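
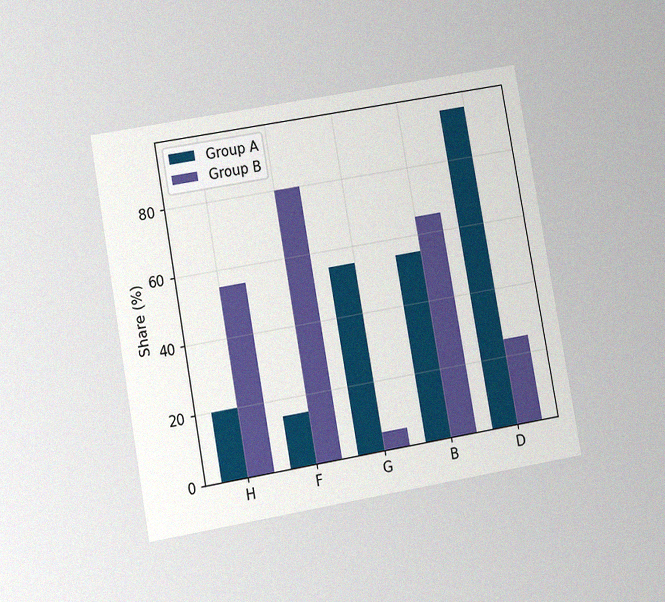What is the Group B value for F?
The chart is tilted about 10° counter-clockwise and viewed at a slight angle, with some photo noise. The Group B bar at F reaches 80% on the y-axis.

80%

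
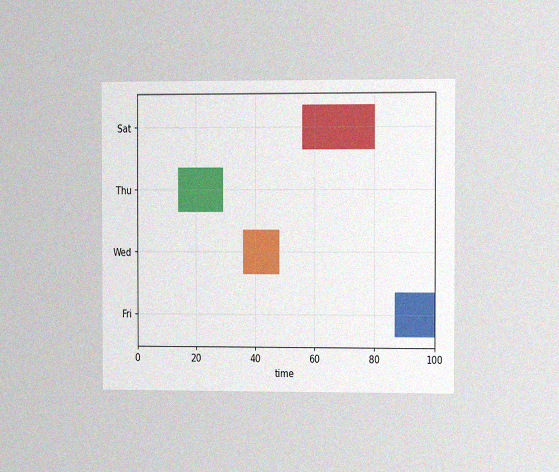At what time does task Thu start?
14

The chart is viewed at a slight angle, with some photo noise. The Thu bar begins at t=14.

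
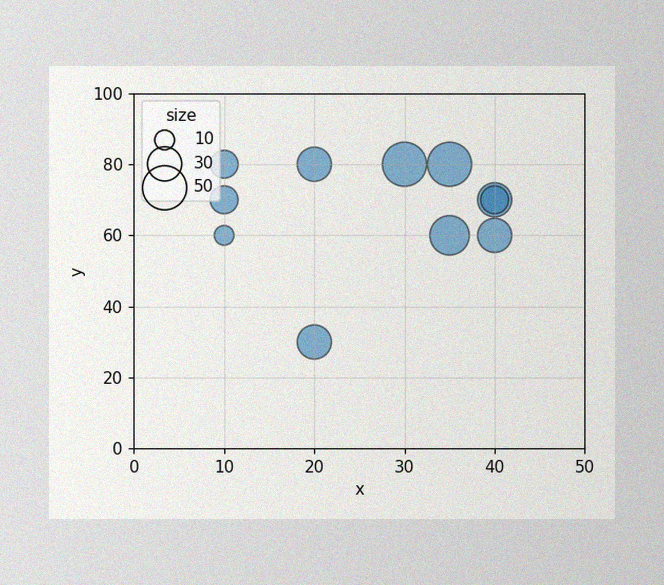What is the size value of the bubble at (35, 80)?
The image has some photo noise and uneven lighting. Matching the bubble at (35, 80) against the size legend gives 50.

50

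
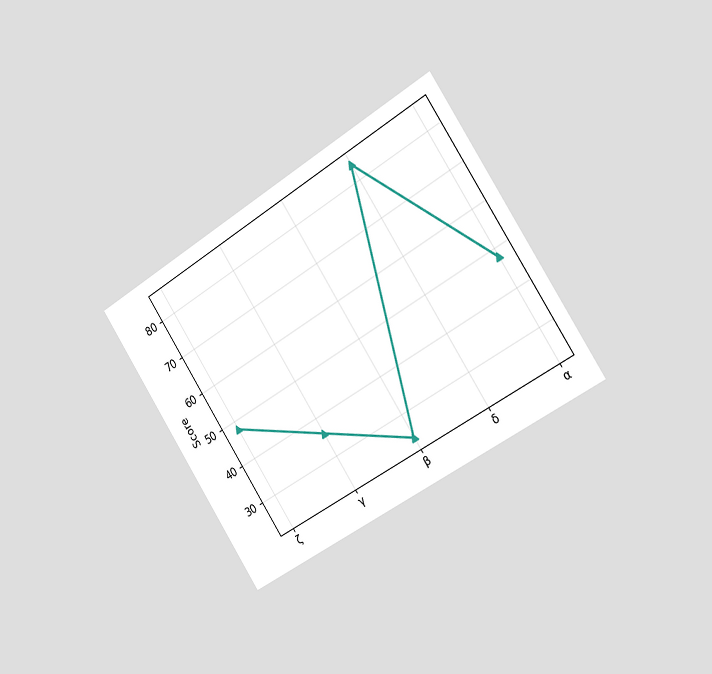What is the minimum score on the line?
The chart is tilted about 33° counter-clockwise and viewed slightly from the right. The lowest point is at β, and reading across to the y-axis gives 24.

24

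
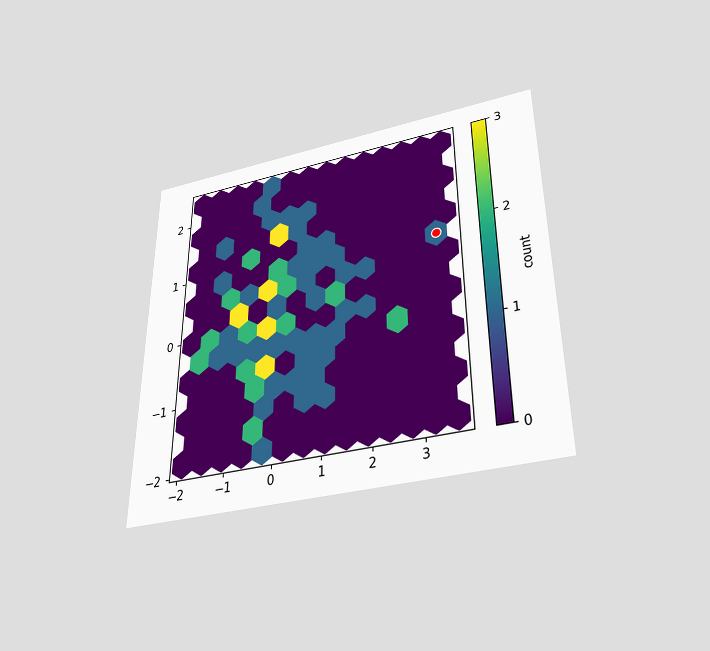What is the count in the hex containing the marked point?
1

The chart is viewed slightly from below. The marked hex reads 1 on the colorbar.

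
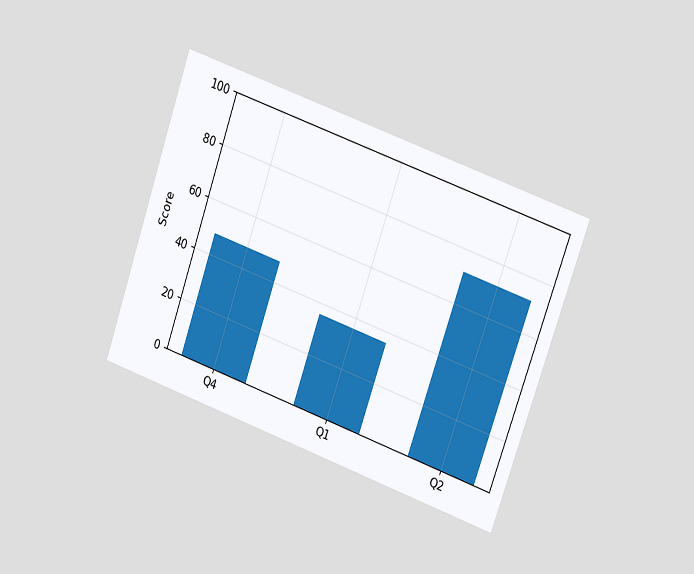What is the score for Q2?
72

The chart is tilted about 19° clockwise and viewed at a slight angle. Reading along the chart's y-axis, the Q2 bar reaches 72.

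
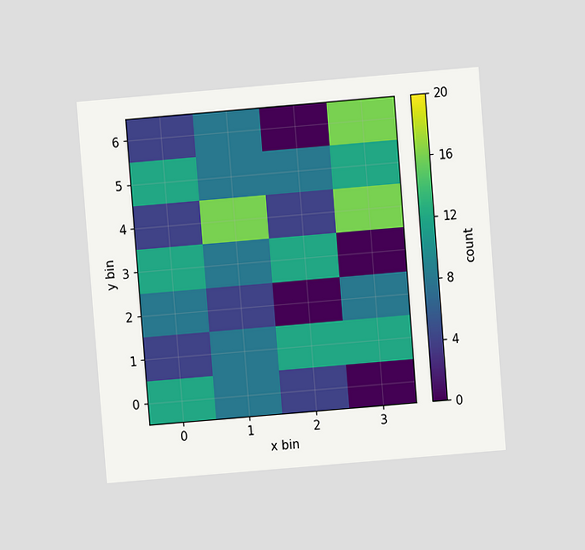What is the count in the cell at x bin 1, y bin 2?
4

The chart is tilted about 5° counter-clockwise and viewed at a slight angle. Matching the cell (1, 2) against the colorbar gives 4.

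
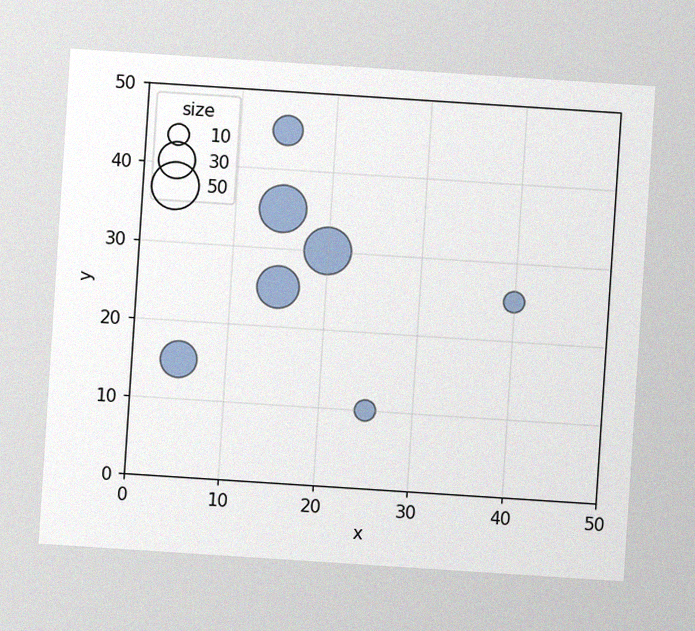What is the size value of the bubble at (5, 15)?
The chart is tilted about 4° clockwise, with some photo noise. Matching the bubble at (5, 15) against the size legend gives 30.

30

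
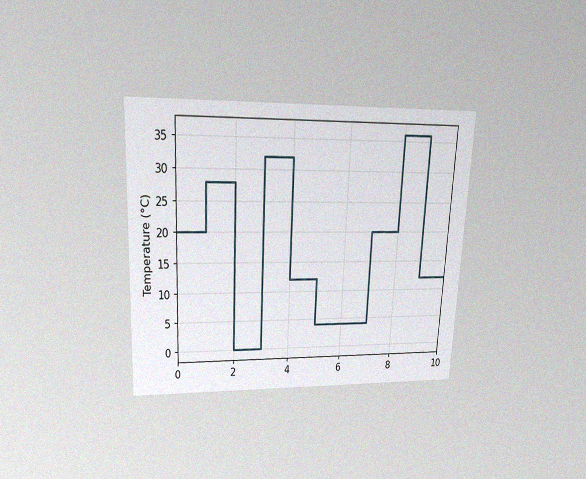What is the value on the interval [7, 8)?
20°C

The chart is tilted about 3° clockwise and viewed slightly from above, with some photo noise. On [7, 8) the step sits at 20°C.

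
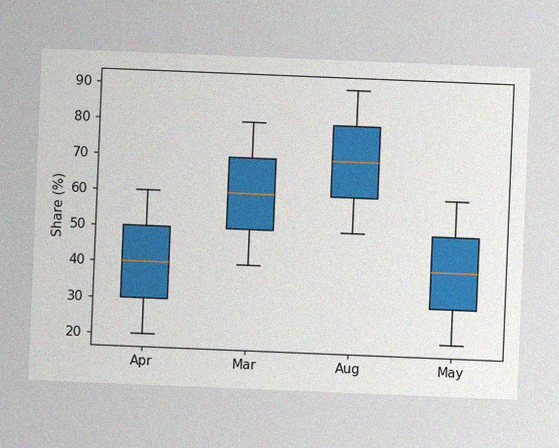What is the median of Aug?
70%

The chart is tilted about 2° clockwise, with some photo noise. The median line in the Aug box sits at 70%.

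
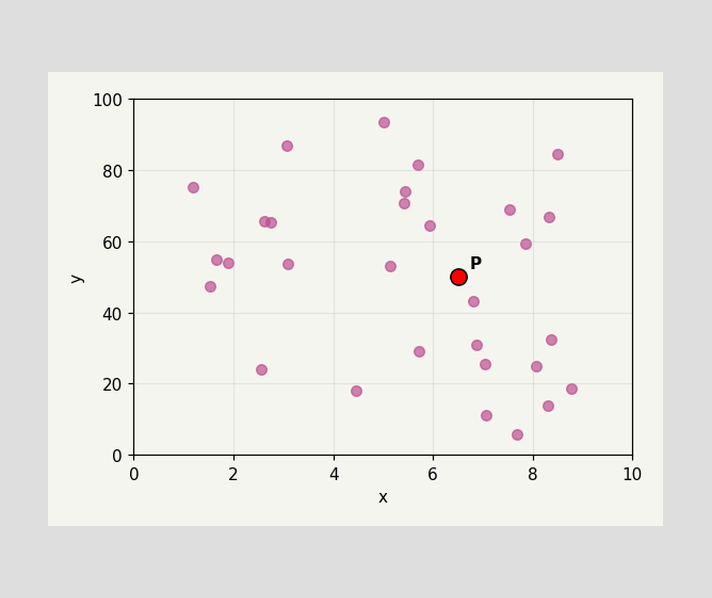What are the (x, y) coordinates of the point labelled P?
Following the gridlines from P to each axis, P sits at (6.5, 50).

(6.5, 50)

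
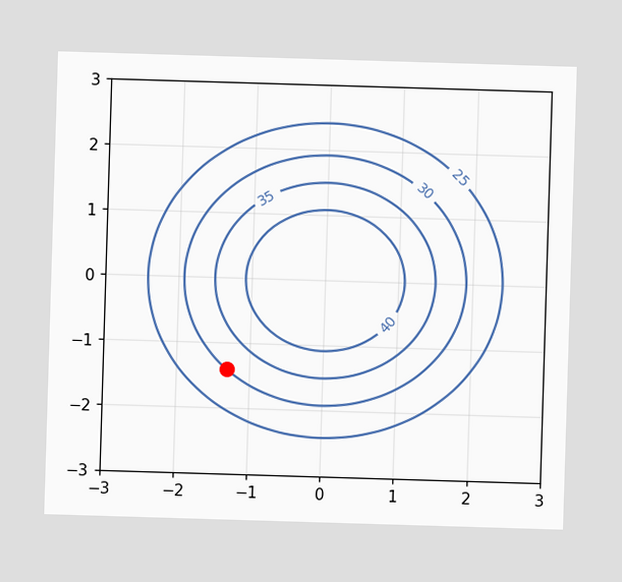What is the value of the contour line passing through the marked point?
30

The marked point sits on the contour labelled 30.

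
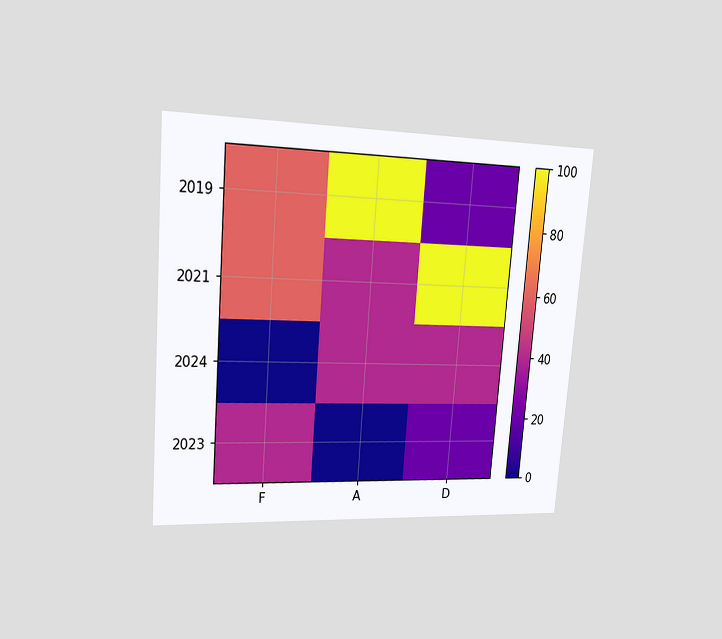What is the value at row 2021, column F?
The chart is tilted about 5° clockwise and viewed slightly from the left. Matching cell (2021, F) against the colorbar gives 60.

60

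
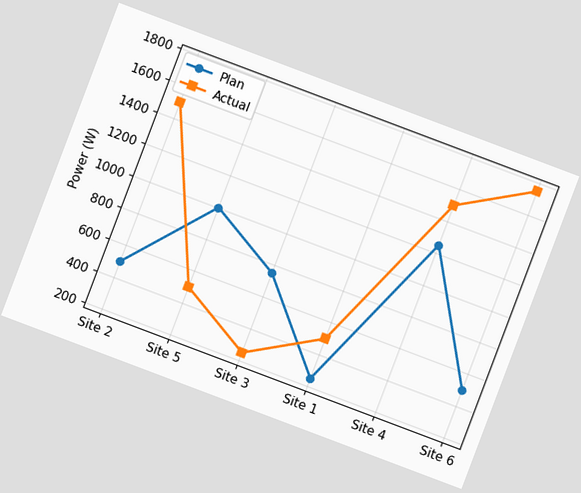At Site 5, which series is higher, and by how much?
The chart is tilted about 21° clockwise. At Site 5, Plan sits above the other line by 500W.

Plan, by 500W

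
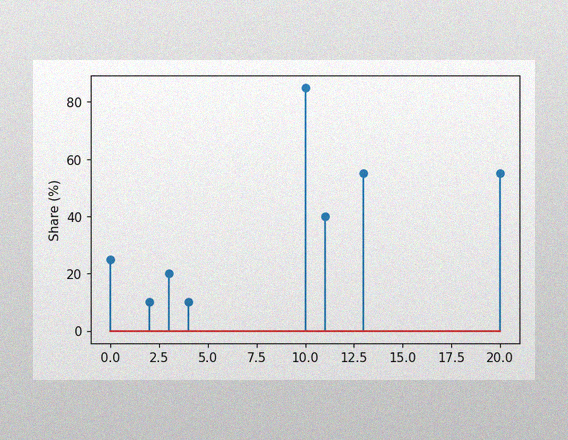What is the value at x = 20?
The image has some photo noise and uneven lighting. The stem at x=20 reaches 55%.

55%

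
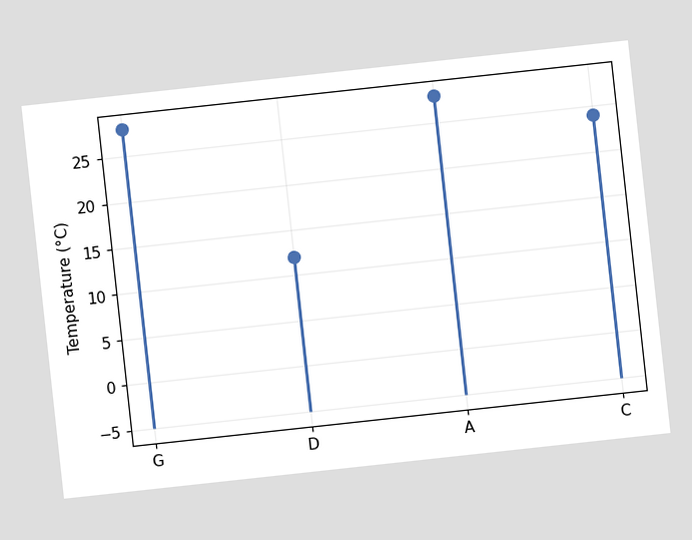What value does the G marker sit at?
28°C

The chart is tilted about 6° counter-clockwise. The G marker sits at 28°C.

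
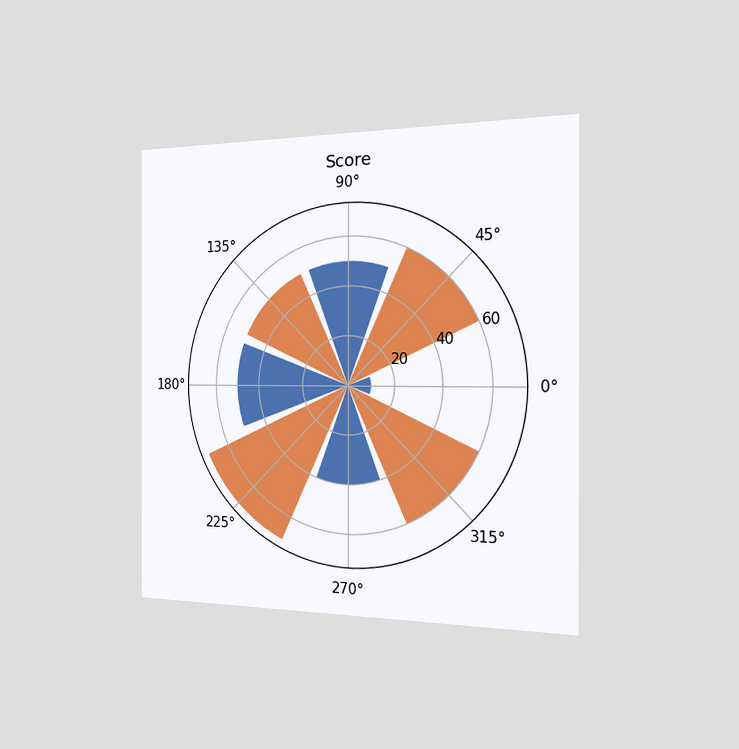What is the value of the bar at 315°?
The chart is viewed slightly from the right. The bar at 315° reaches 60 on the radial axis.

60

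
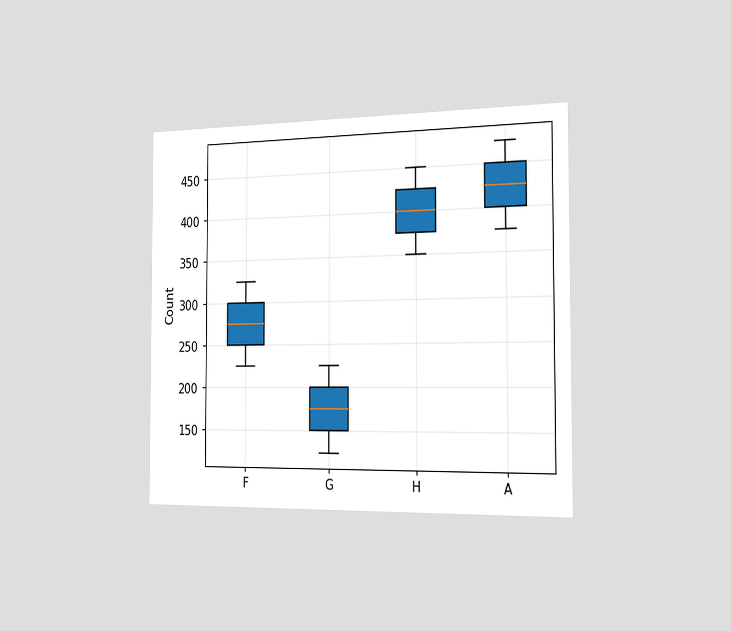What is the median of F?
The chart is viewed slightly from the right. The median line in the F box sits at 275.

275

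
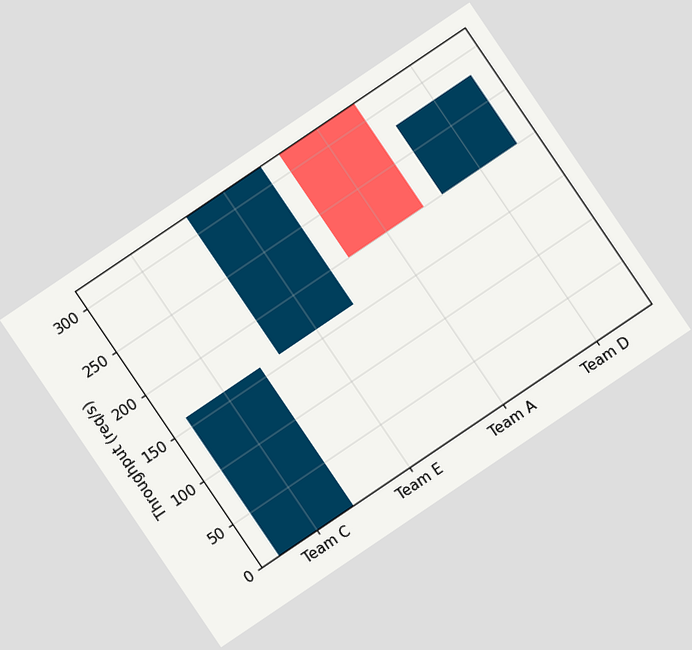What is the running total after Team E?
The chart is tilted about 34° counter-clockwise. After Team E the running total reaches 320req/s.

320req/s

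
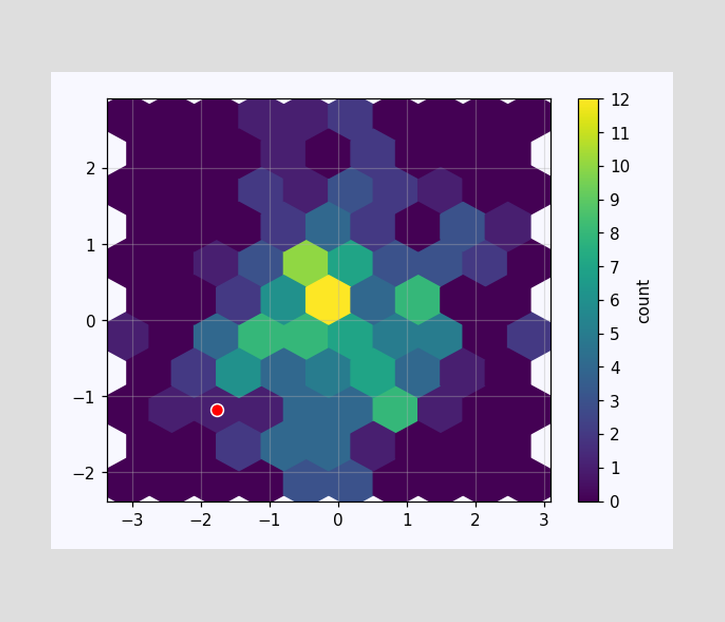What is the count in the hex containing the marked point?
The marked hex reads 1 on the colorbar.

1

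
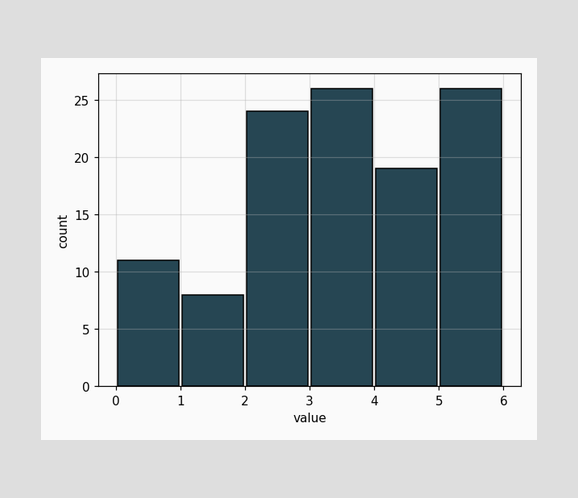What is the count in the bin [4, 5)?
19

The [4, 5) bin has height 19.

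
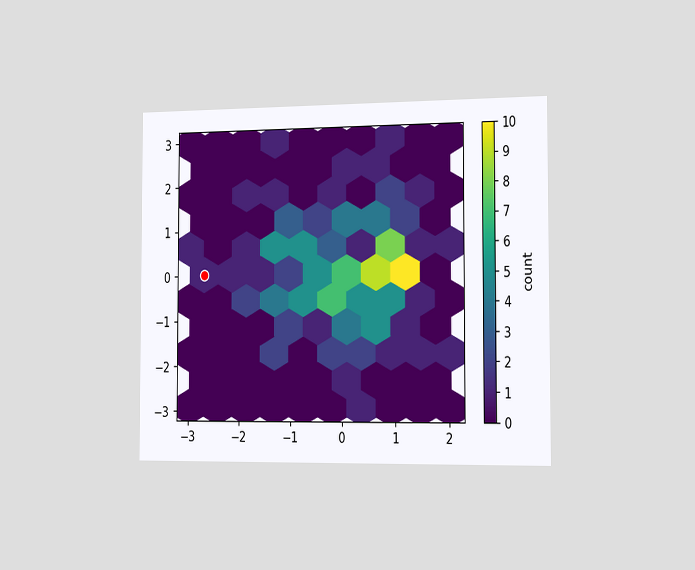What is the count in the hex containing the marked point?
1

The chart is viewed slightly from the right. The marked hex reads 1 on the colorbar.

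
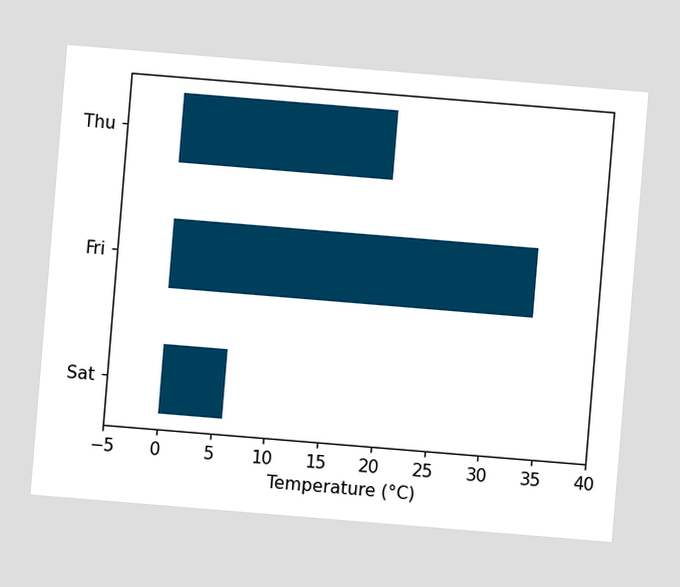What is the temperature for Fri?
The chart is tilted about 5° clockwise. Reading along the chart's x-axis, the Fri bar reaches 34°C.

34°C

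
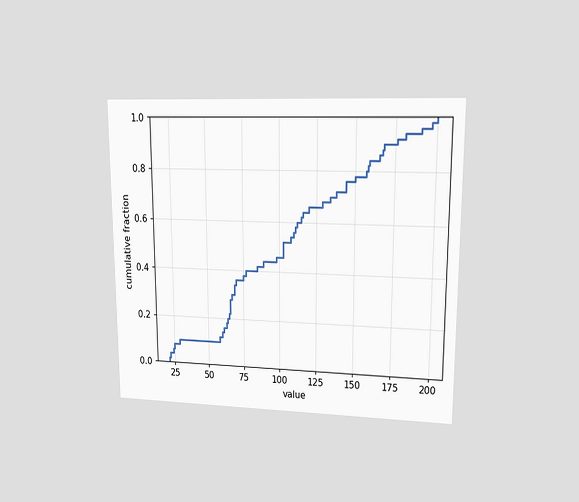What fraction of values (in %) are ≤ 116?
The chart is viewed at a slight angle. At x=116 the ECDF step is at 64%.

64%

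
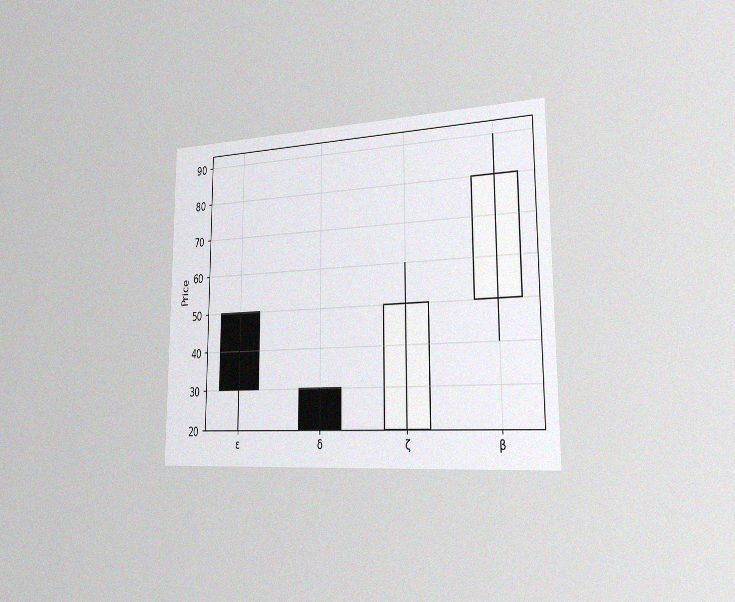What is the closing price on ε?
The chart is viewed slightly from the right, with some photo noise. The ε candle closes at 30.

30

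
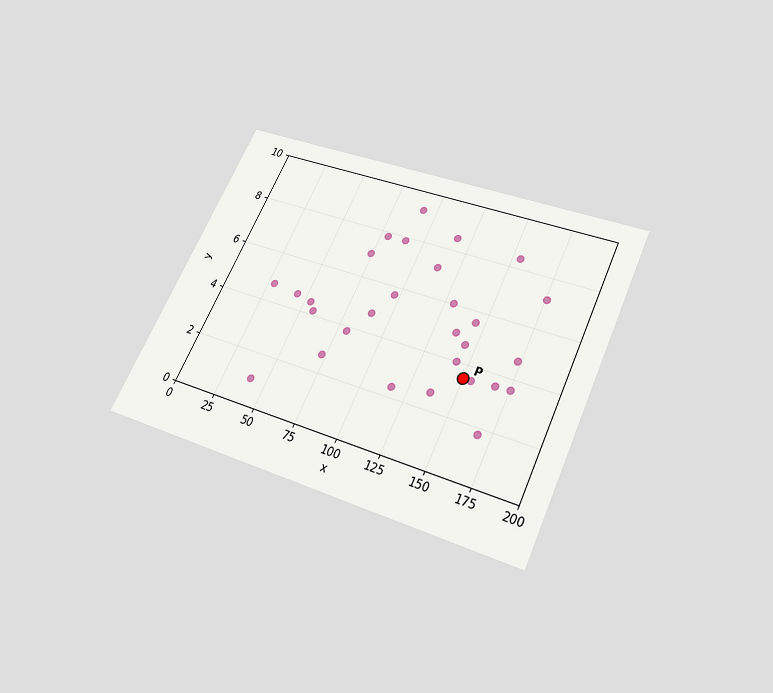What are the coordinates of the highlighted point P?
(150, 3.5)

The chart is tilted about 25° clockwise and viewed slightly from below. Following the gridlines from P to each axis, P sits at (150, 3.5).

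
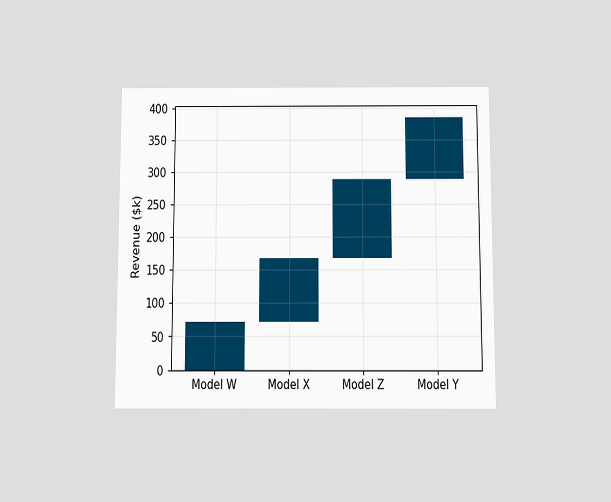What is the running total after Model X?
The chart is viewed slightly from below. After Model X the running total reaches $168k.

$168k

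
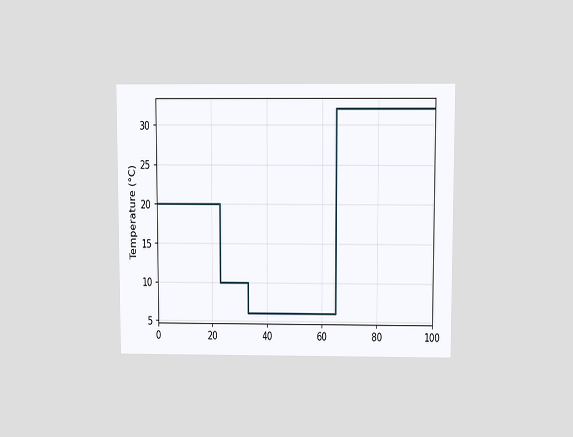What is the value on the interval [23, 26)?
The chart is viewed slightly from above. On [23, 26) the step sits at 10°C.

10°C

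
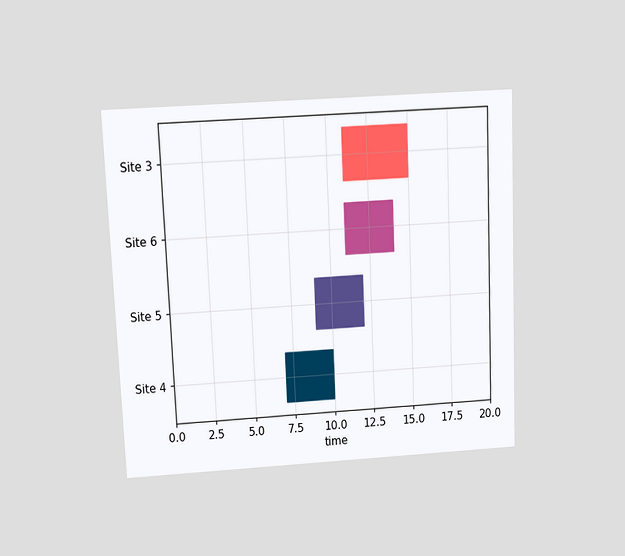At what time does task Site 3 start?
The chart is tilted about 2° counter-clockwise and viewed slightly from above. The Site 3 bar begins at t=11.

11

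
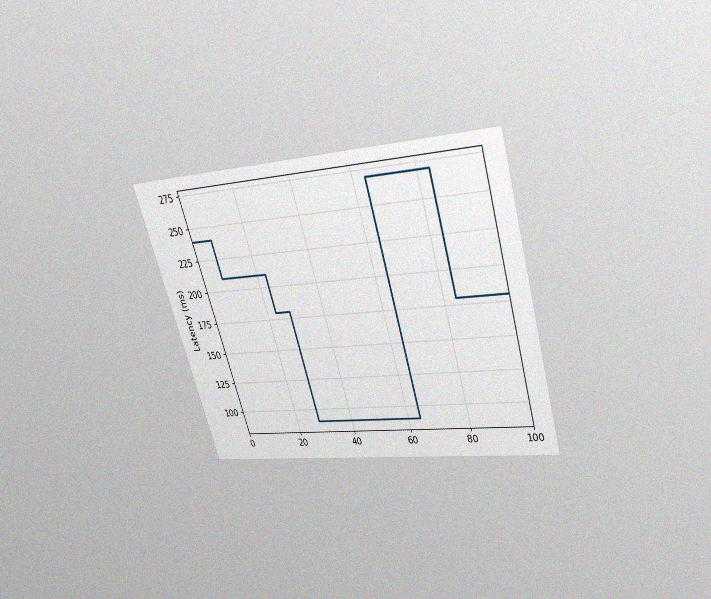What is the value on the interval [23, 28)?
The chart is tilted about 17° counter-clockwise and viewed slightly from above, with some photo noise. On [23, 28) the step sits at 180ms.

180ms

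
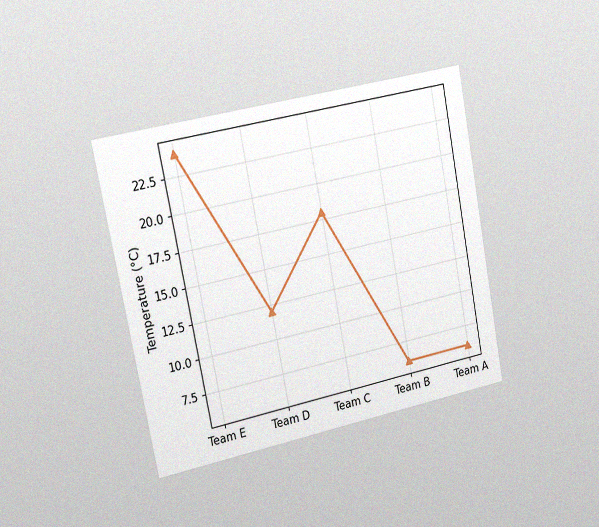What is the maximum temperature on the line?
The chart is tilted about 11° counter-clockwise and viewed slightly from the left, with some photo noise. The highest point is at Team E, and reading across to the y-axis gives 24°C.

24°C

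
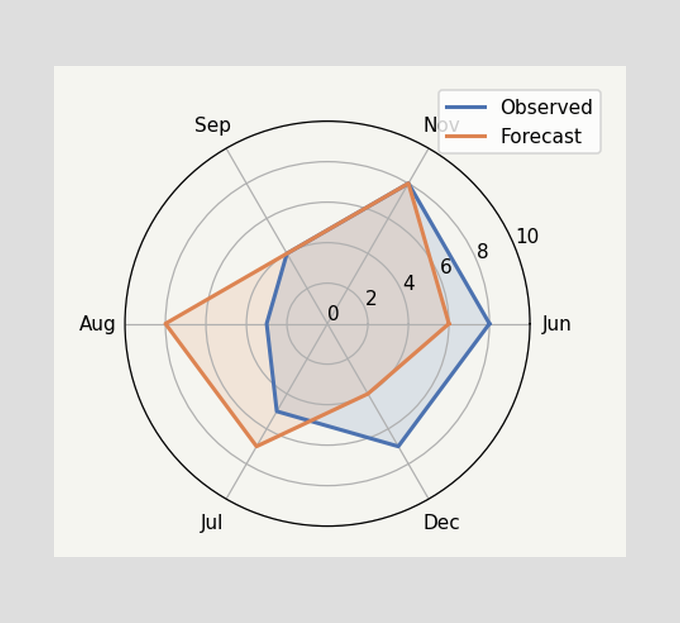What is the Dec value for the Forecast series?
On the Dec axis, Forecast reaches 4.

4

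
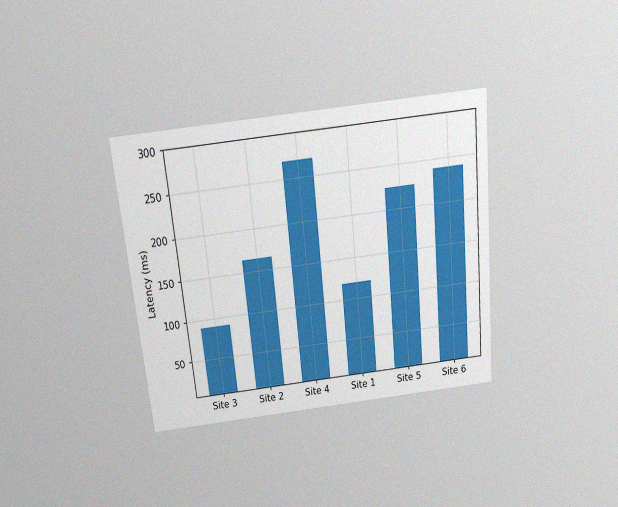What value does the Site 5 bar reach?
225ms

The chart is tilted about 6° counter-clockwise and viewed slightly from above, with some photo noise. Reading along the chart's y-axis, the Site 5 bar reaches 225ms.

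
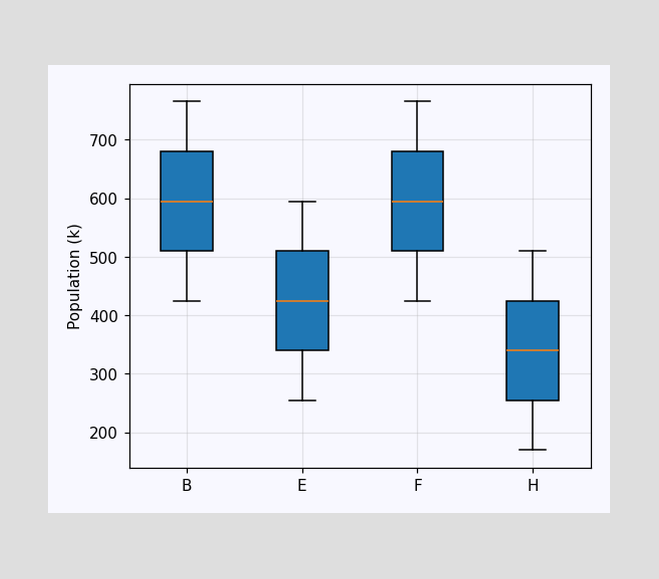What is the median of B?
595k

The median line in the B box sits at 595k.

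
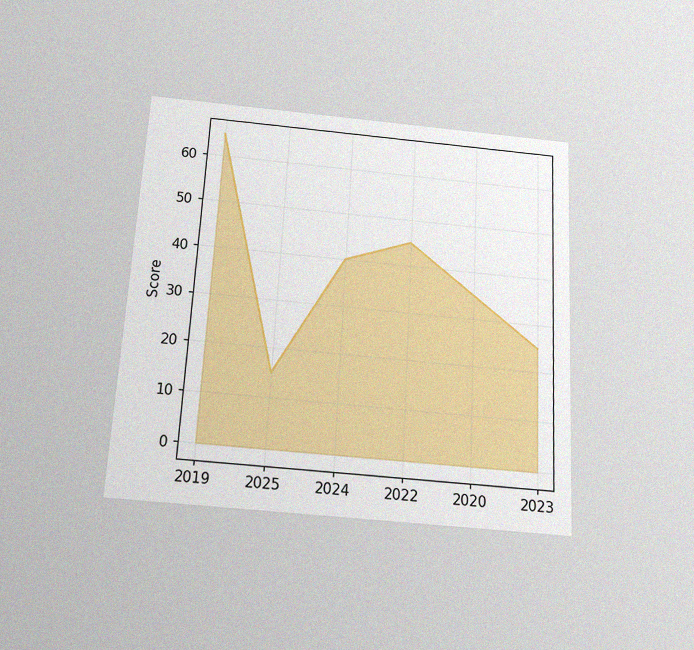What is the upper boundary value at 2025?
15

The chart is tilted about 3° clockwise and viewed slightly from below, with some photo noise. At 2025 the upper boundary is at 15.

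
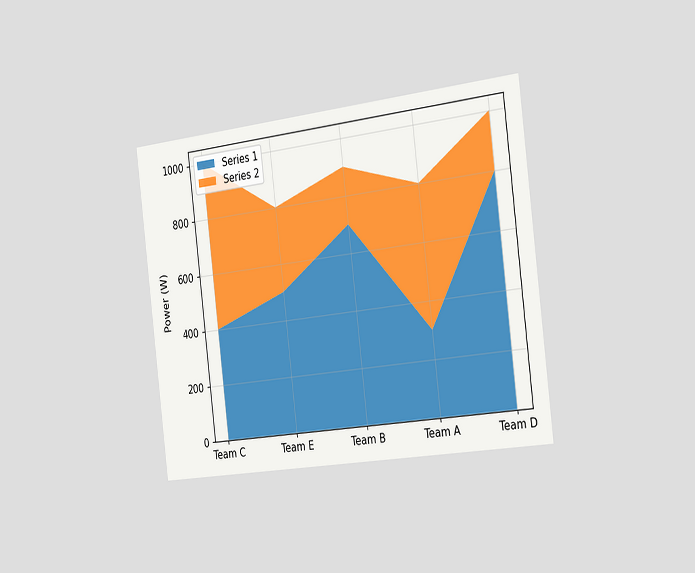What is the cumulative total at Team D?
1000W

The chart is tilted about 7° counter-clockwise and viewed slightly from the right. The stacked total at Team D reaches 1000W.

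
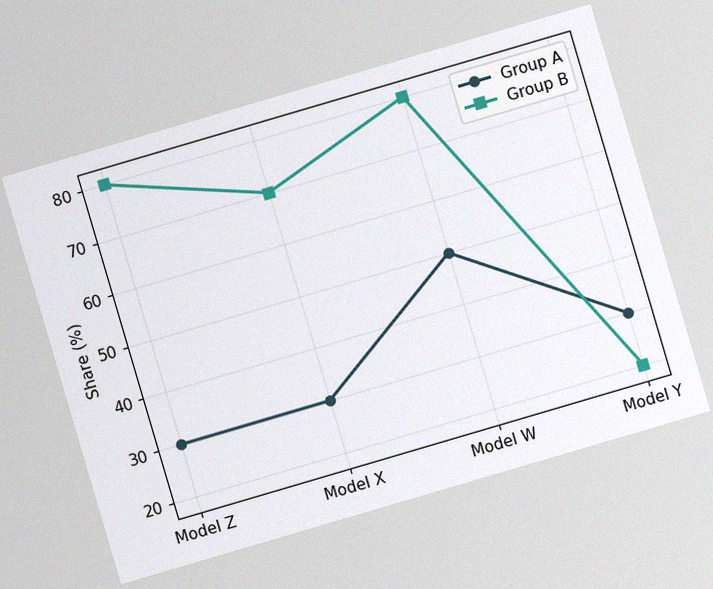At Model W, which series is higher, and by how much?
The chart is tilted about 16° counter-clockwise, with some photo noise. At Model W, Group B sits above the other line by 30%.

Group B, by 30%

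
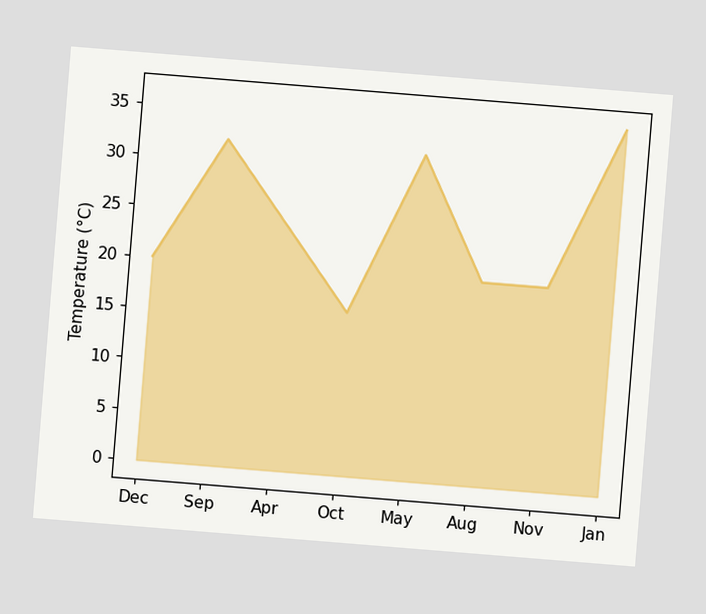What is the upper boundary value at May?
32°C

The chart is tilted about 5° clockwise. At May the upper boundary is at 32°C.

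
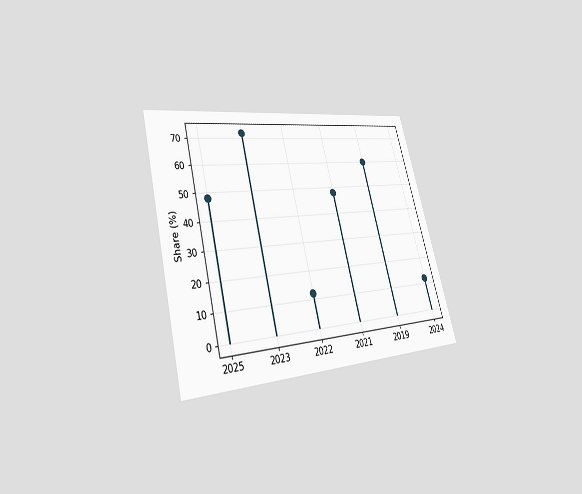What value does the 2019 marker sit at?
60%

The chart is tilted about 14° counter-clockwise and viewed at a slight angle. The 2019 marker sits at 60%.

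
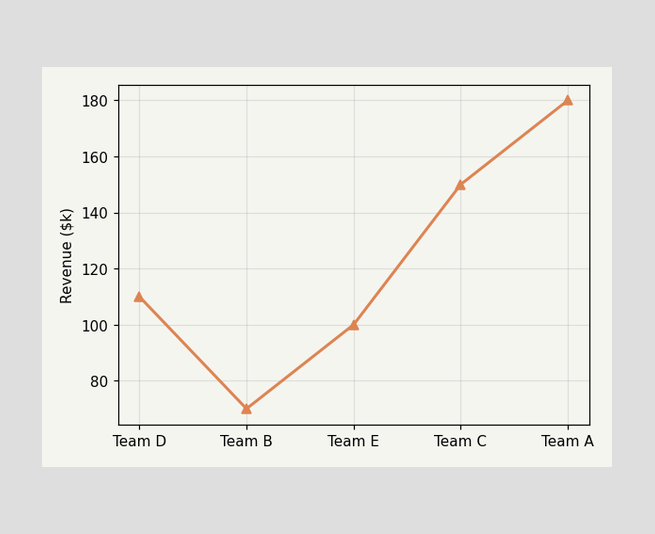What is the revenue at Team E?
$100k

At Team E, the line is at $100k.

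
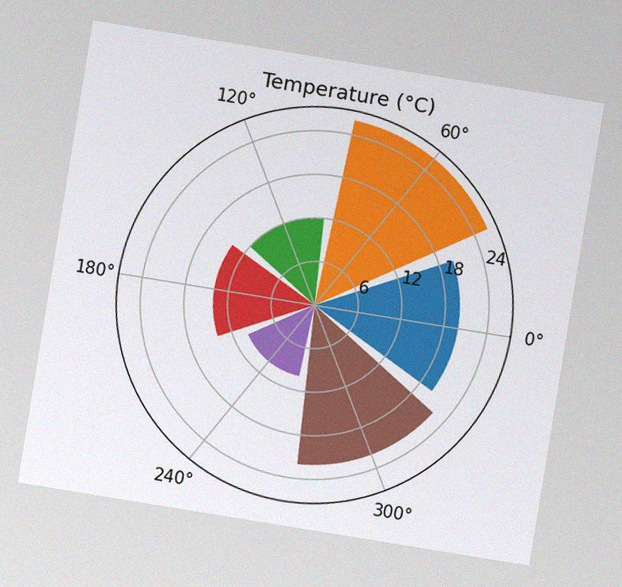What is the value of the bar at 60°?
26°C

The chart is tilted about 9° clockwise, with some photo noise. The bar at 60° reaches 26°C on the radial axis.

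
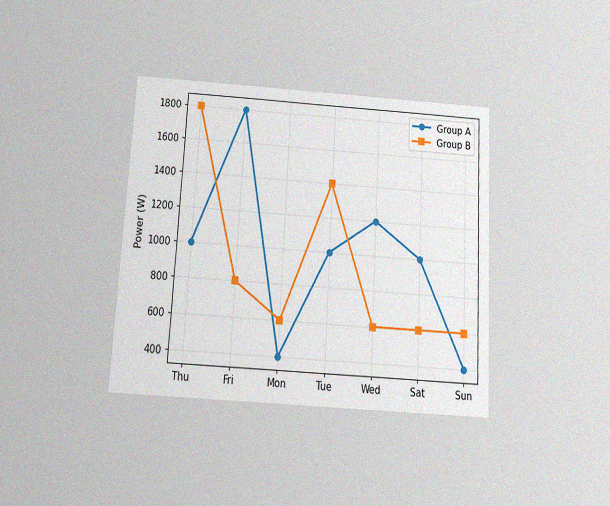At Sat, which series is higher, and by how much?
The chart is tilted about 3° clockwise and viewed slightly from below, with some photo noise. At Sat, Group A sits above the other line by 400W.

Group A, by 400W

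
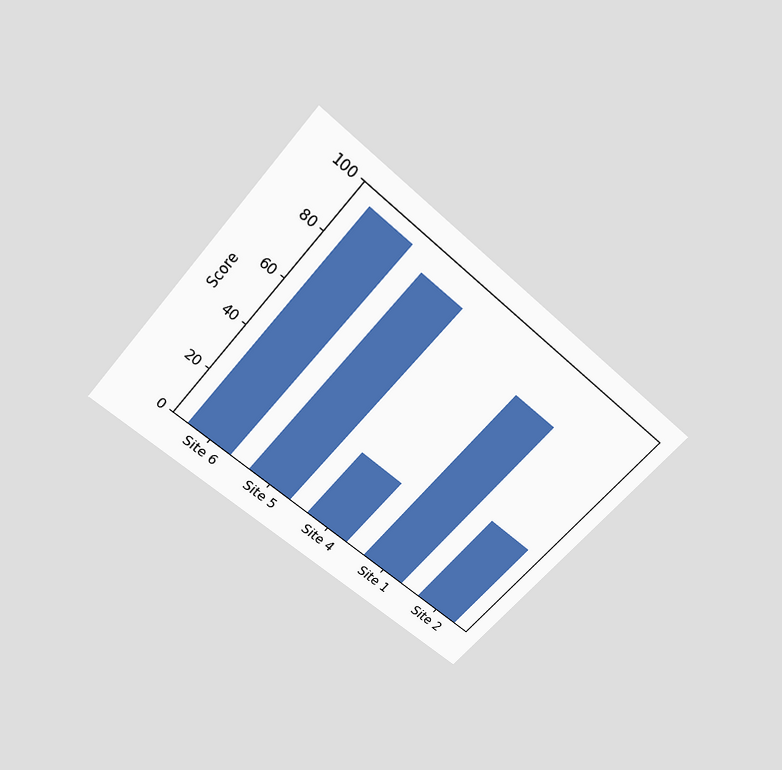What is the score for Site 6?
The chart is tilted about 41° clockwise and viewed slightly from above. Reading along the chart's y-axis, the Site 6 bar reaches 95.

95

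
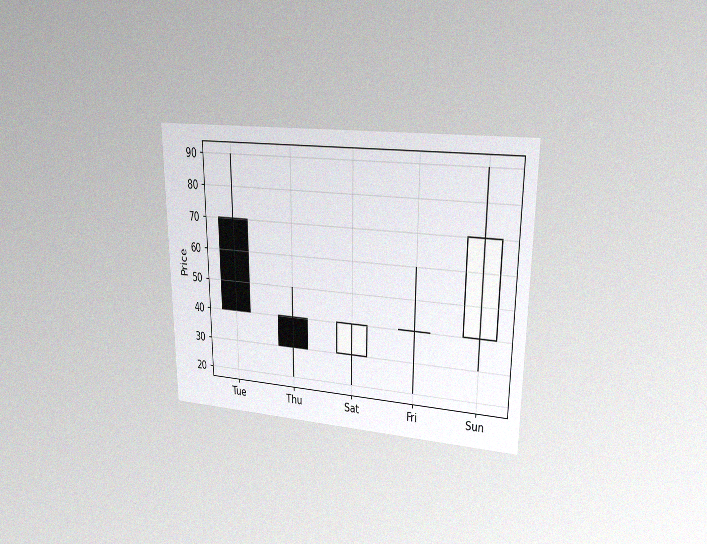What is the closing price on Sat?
The chart is viewed at a slight angle, with some photo noise. The Sat candle closes at 40.

40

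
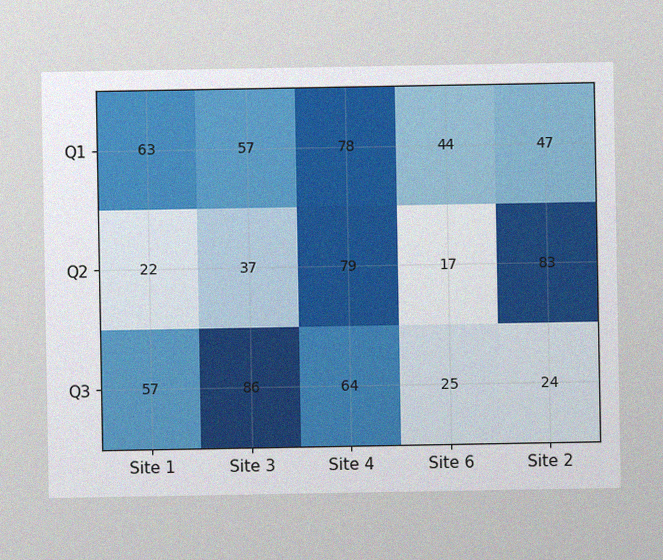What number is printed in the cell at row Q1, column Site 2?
The image has some photo noise and uneven lighting. The (Q1, Site 2) cell reads 47.

47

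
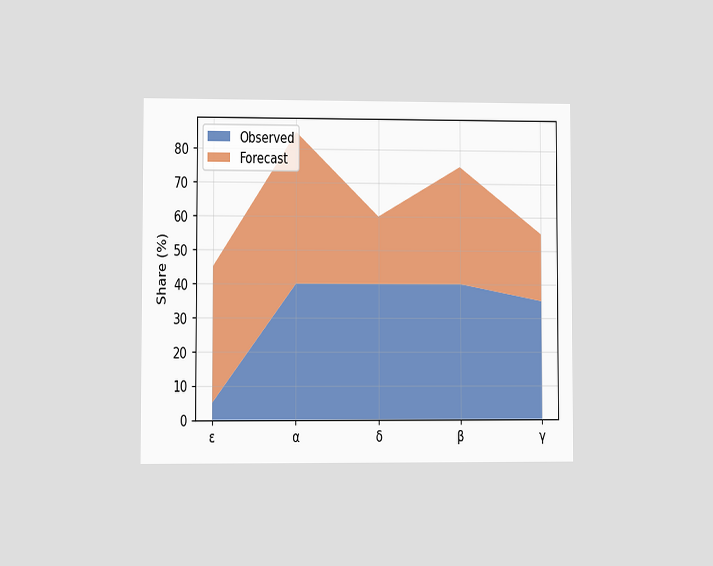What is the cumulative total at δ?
The chart is viewed at a slight angle. The stacked total at δ reaches 60%.

60%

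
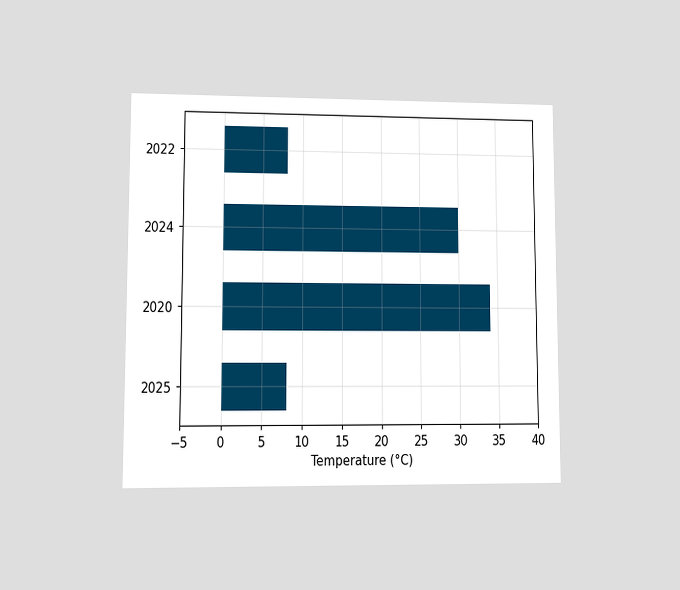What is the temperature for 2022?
The chart is viewed at a slight angle. Reading along the chart's x-axis, the 2022 bar reaches 8°C.

8°C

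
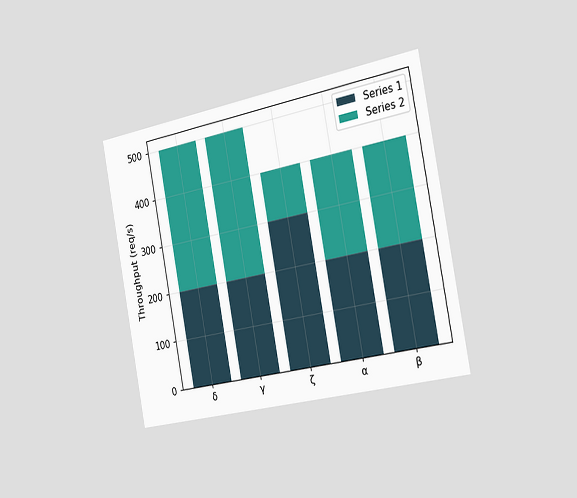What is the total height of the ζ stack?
The chart is tilted about 11° counter-clockwise and viewed slightly from the right. The ζ stack's top reaches 400req/s on the y-axis.

400req/s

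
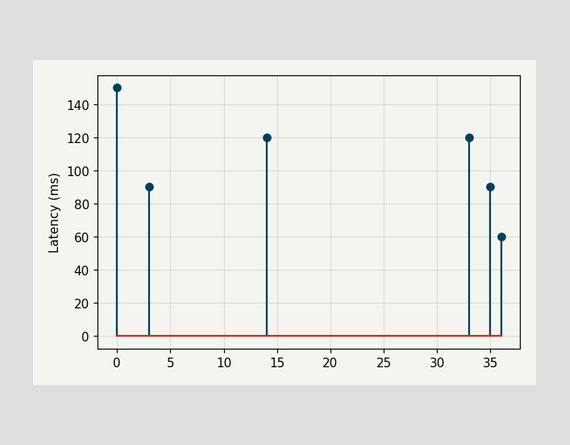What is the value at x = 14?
The stem at x=14 reaches 120ms.

120ms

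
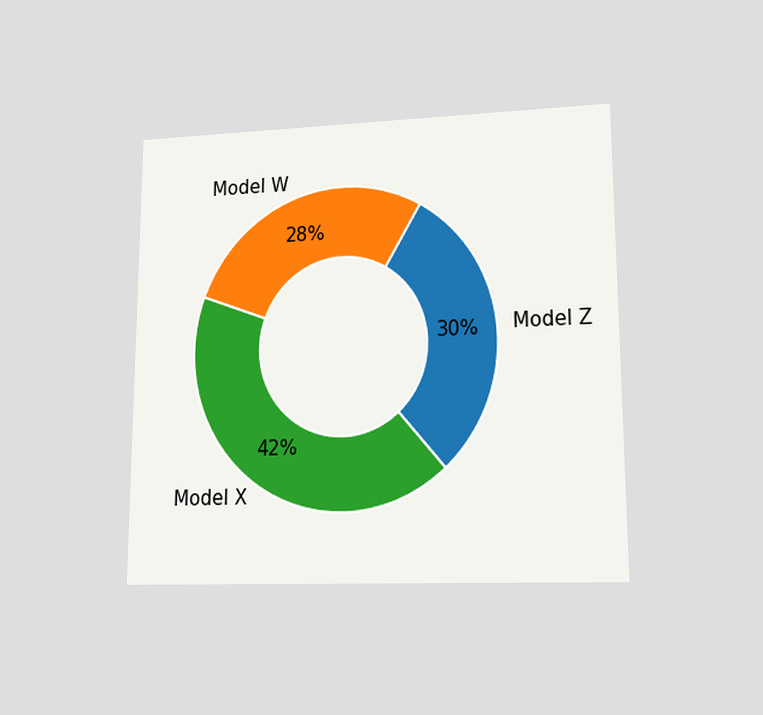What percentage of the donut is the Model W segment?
The chart is viewed at a slight angle. The Model W segment takes up 28% of the ring.

28%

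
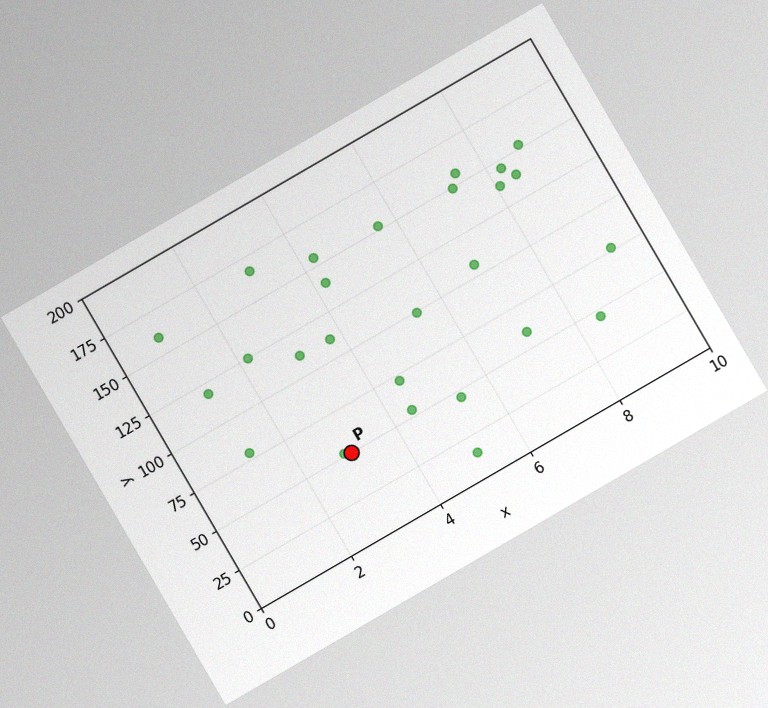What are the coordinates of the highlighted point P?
(3, 50)

The chart is tilted about 30° counter-clockwise, with some photo noise. Following the gridlines from P to each axis, P sits at (3, 50).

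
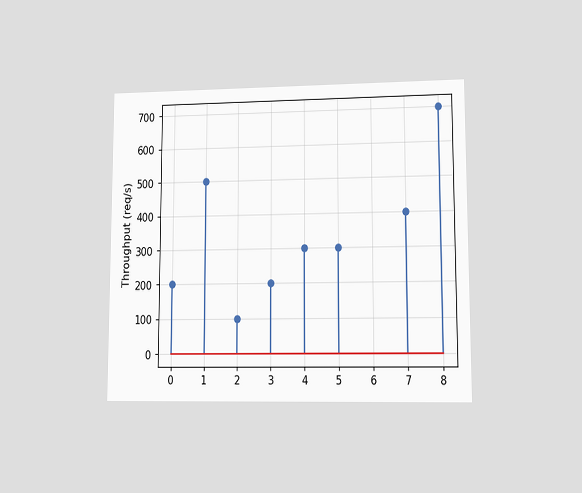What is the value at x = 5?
The chart is viewed at a slight angle. The stem at x=5 reaches 300req/s.

300req/s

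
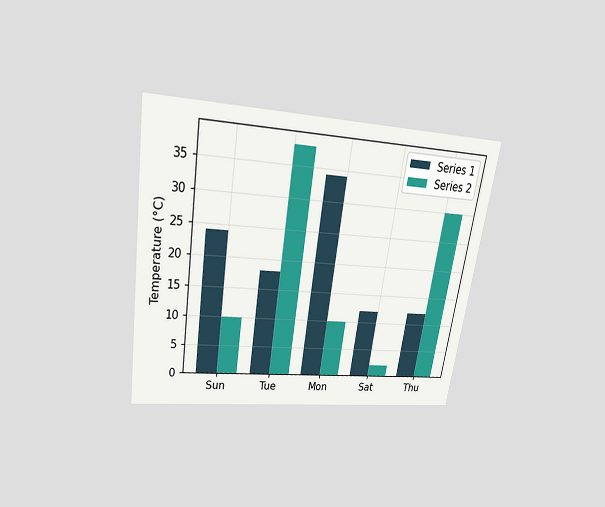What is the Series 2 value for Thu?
30°C

The chart is tilted about 9° clockwise and viewed slightly from above. The Series 2 bar at Thu reaches 30°C on the y-axis.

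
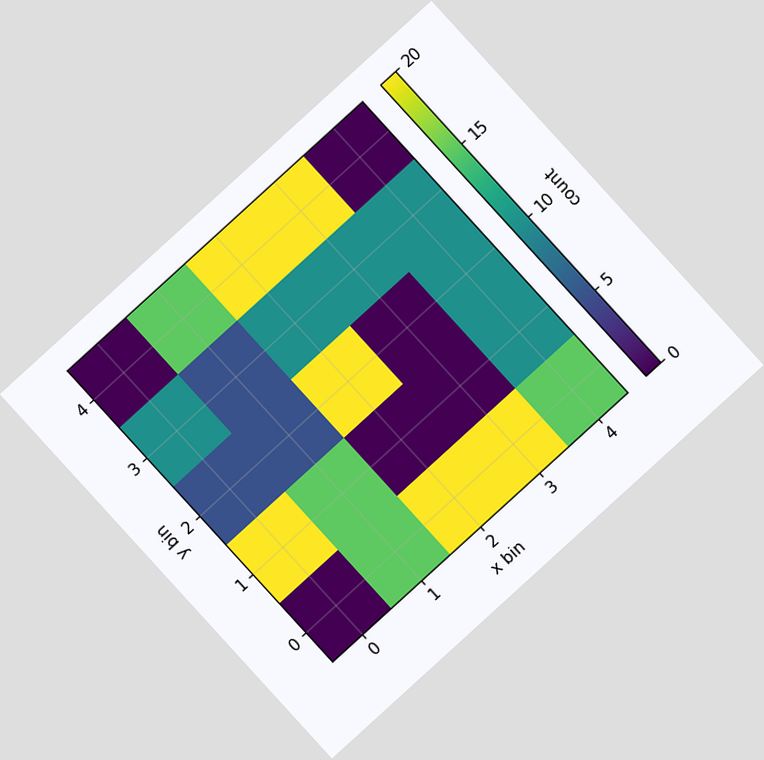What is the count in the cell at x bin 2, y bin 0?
The chart is tilted about 42° counter-clockwise. Matching the cell (2, 0) against the colorbar gives 20.

20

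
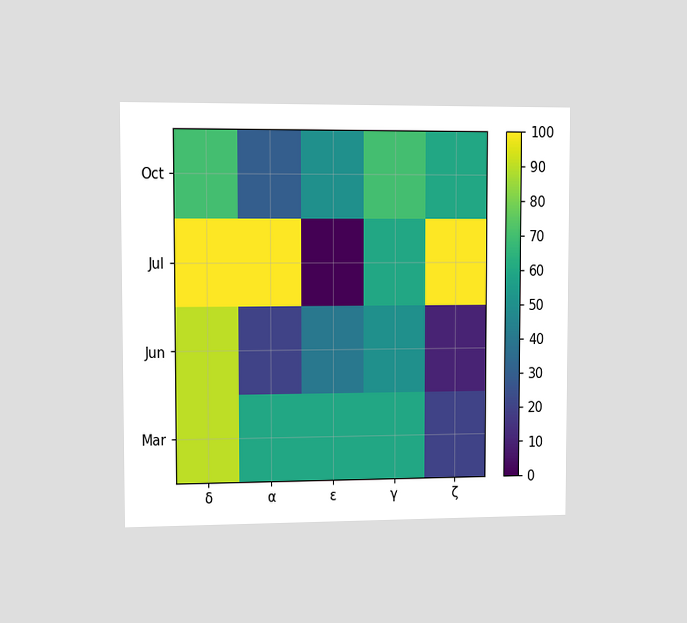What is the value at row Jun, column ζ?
The chart is viewed slightly from the left. Matching cell (Jun, ζ) against the colorbar gives 10.

10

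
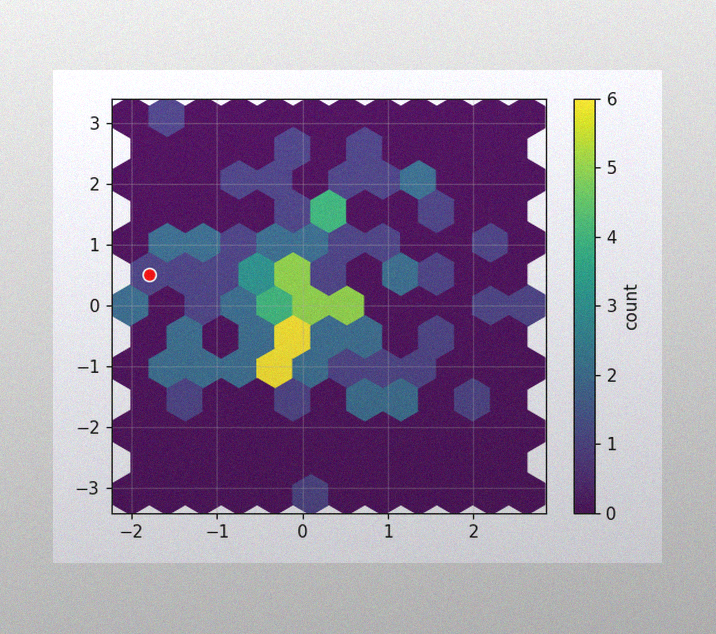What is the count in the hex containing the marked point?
1

The image has some photo noise and uneven lighting. The marked hex reads 1 on the colorbar.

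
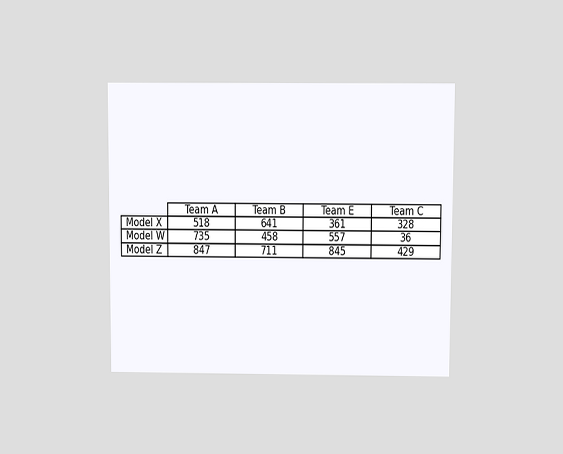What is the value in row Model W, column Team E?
557

The chart is viewed at a slight angle. The (Model W, Team E) cell reads 557.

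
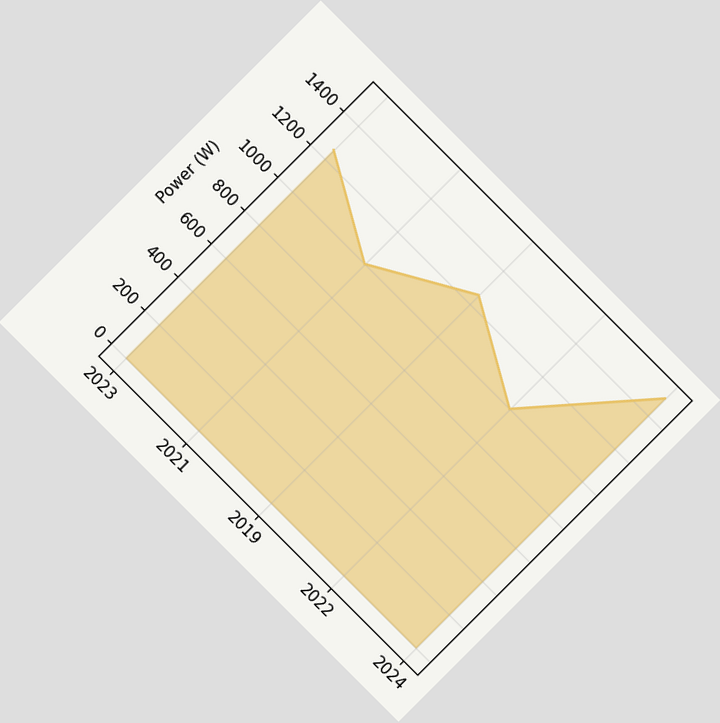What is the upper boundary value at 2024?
The chart is tilted about 45° clockwise. At 2024 the upper boundary is at 1500W.

1500W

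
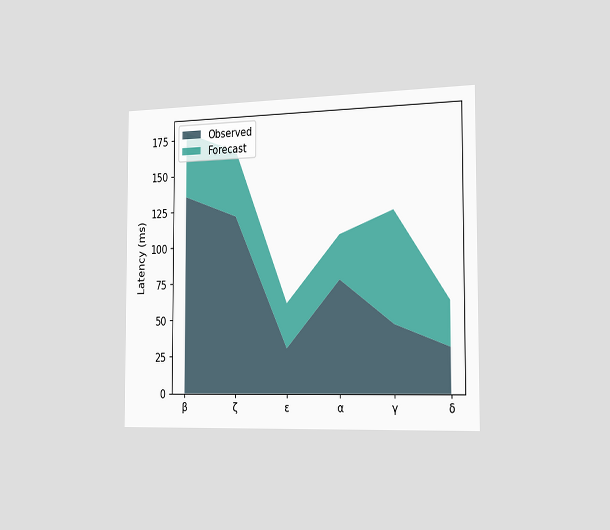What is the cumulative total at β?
The chart is viewed slightly from the right. The stacked total at β reaches 180ms.

180ms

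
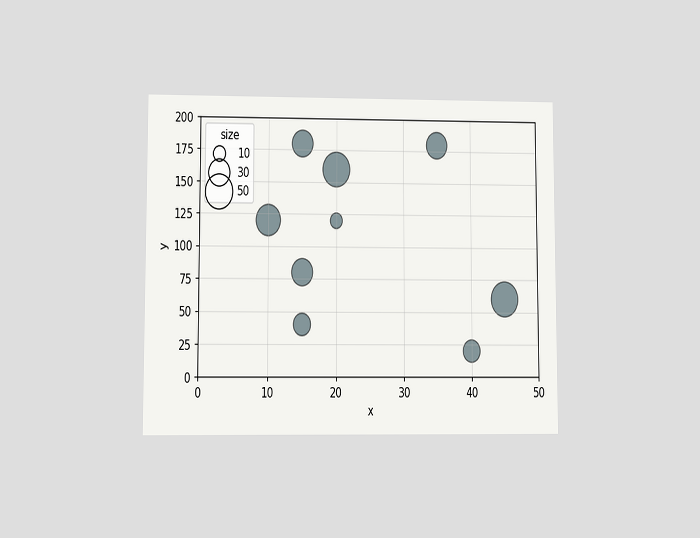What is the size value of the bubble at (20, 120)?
10

The chart is viewed at a slight angle. Matching the bubble at (20, 120) against the size legend gives 10.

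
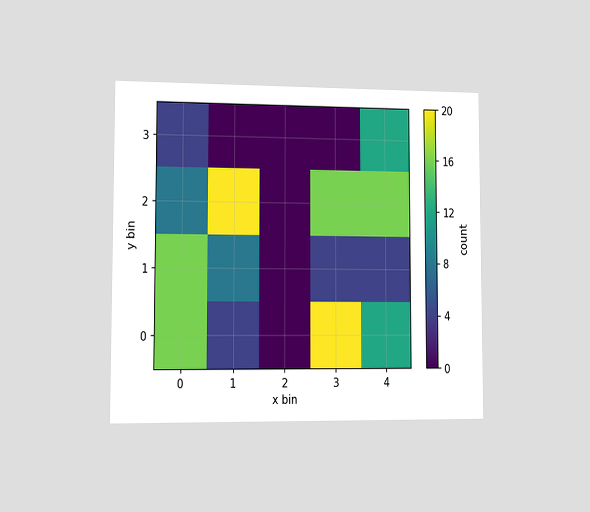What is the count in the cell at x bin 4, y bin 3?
The chart is viewed slightly from the left. Matching the cell (4, 3) against the colorbar gives 12.

12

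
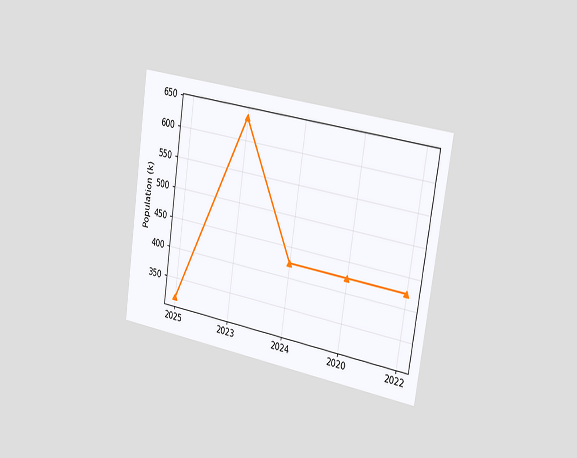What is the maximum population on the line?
The chart is tilted about 8° clockwise and viewed slightly from the right. The highest point is at 2023, and reading across to the y-axis gives 636k.

636k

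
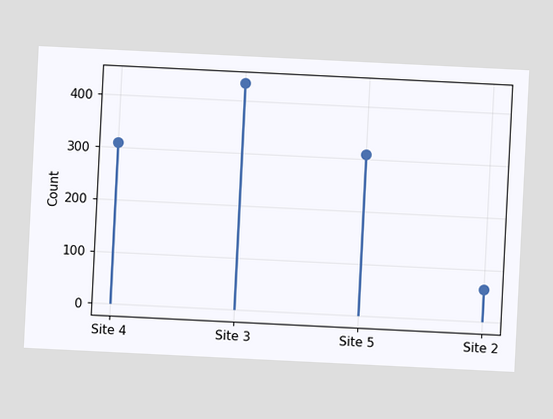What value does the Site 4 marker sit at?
The chart is tilted about 3° clockwise. The Site 4 marker sits at 310.

310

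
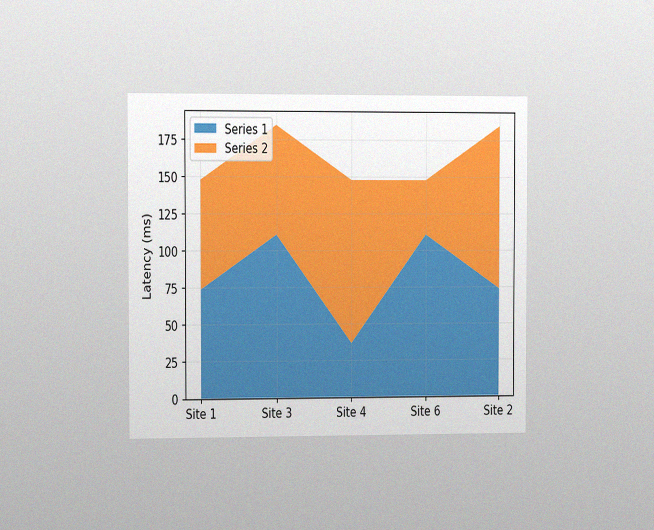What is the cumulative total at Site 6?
The chart is viewed slightly from the left, with some photo noise. The stacked total at Site 6 reaches 148ms.

148ms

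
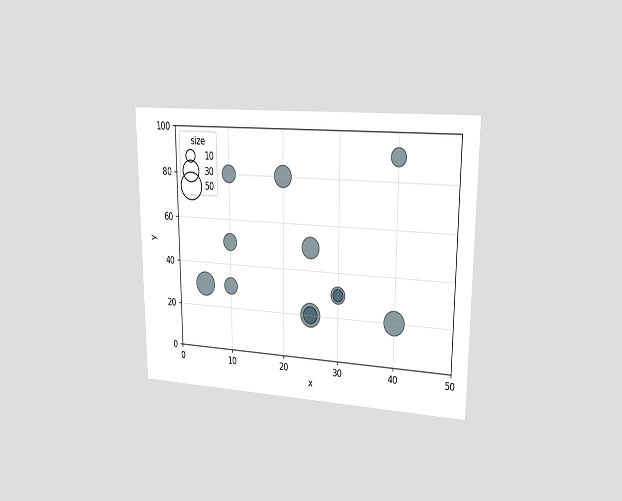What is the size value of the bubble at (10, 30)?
20

The chart is viewed slightly from the right. Matching the bubble at (10, 30) against the size legend gives 20.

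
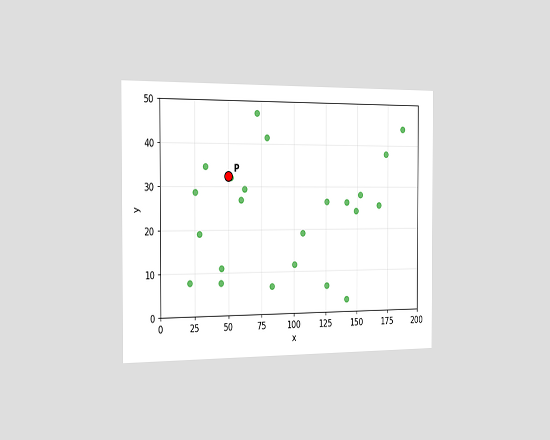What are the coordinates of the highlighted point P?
(50, 32.5)

The chart is viewed slightly from the left. Following the gridlines from P to each axis, P sits at (50, 32.5).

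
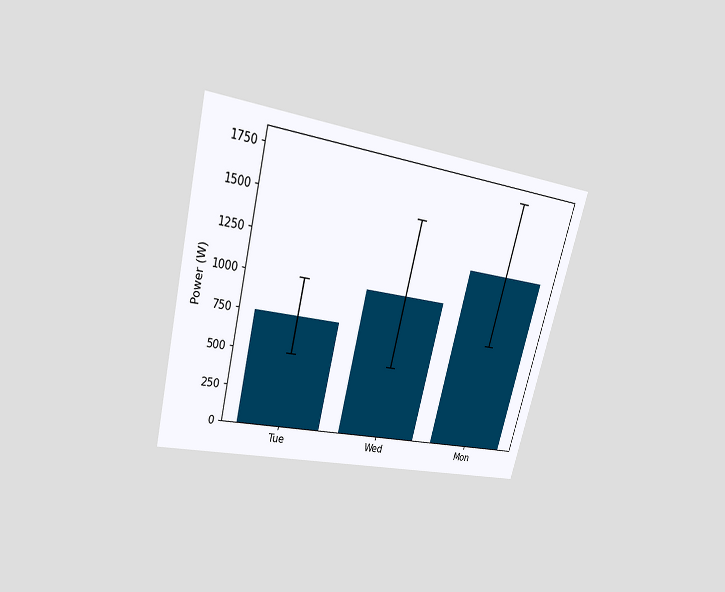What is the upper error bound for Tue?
1000W

The chart is tilted about 15° clockwise and viewed slightly from above. The Tue bar's upper whisker reaches 1000W.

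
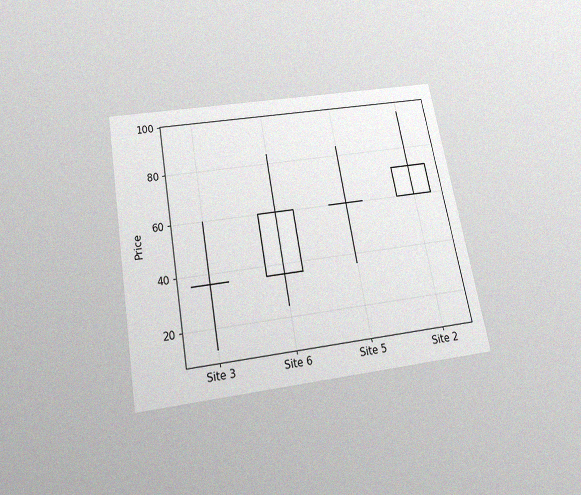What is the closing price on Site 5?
The chart is tilted about 10° counter-clockwise and viewed slightly from below, with some photo noise. The Site 5 candle closes at 60.

60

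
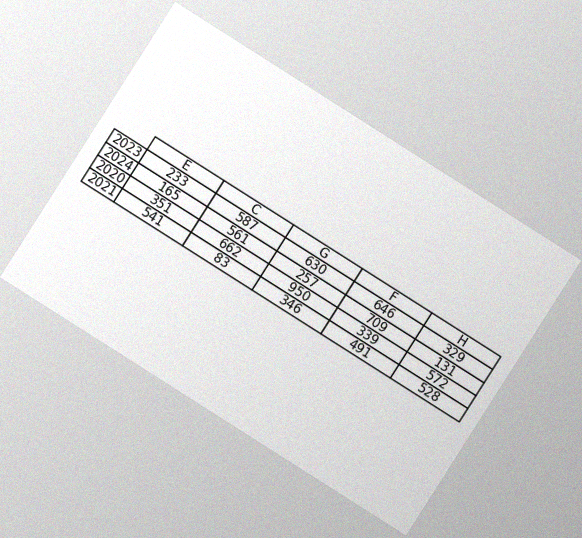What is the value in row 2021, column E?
The chart is tilted about 32° clockwise, with some photo noise. The (2021, E) cell reads 541.

541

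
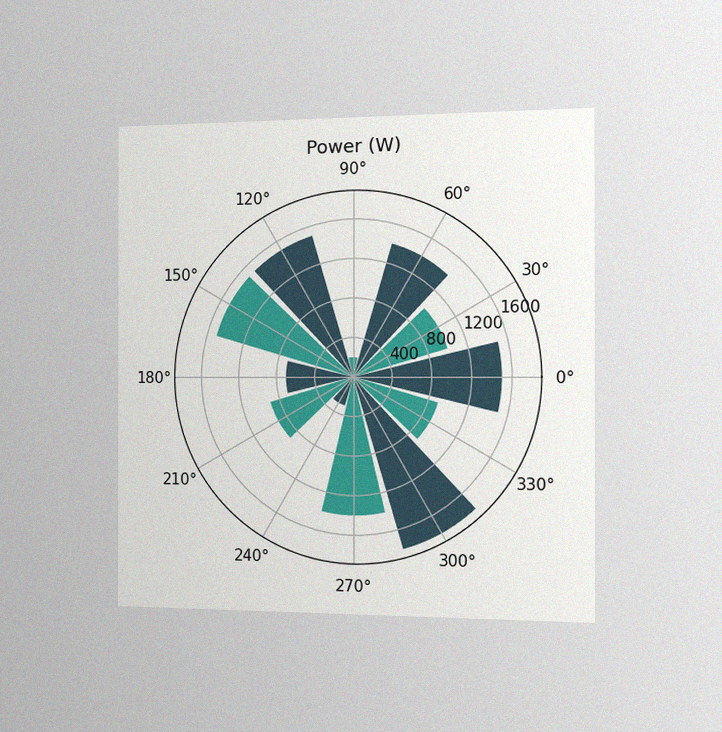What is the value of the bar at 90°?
200W

The chart is viewed slightly from the right, with some photo noise. The bar at 90° reaches 200W on the radial axis.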